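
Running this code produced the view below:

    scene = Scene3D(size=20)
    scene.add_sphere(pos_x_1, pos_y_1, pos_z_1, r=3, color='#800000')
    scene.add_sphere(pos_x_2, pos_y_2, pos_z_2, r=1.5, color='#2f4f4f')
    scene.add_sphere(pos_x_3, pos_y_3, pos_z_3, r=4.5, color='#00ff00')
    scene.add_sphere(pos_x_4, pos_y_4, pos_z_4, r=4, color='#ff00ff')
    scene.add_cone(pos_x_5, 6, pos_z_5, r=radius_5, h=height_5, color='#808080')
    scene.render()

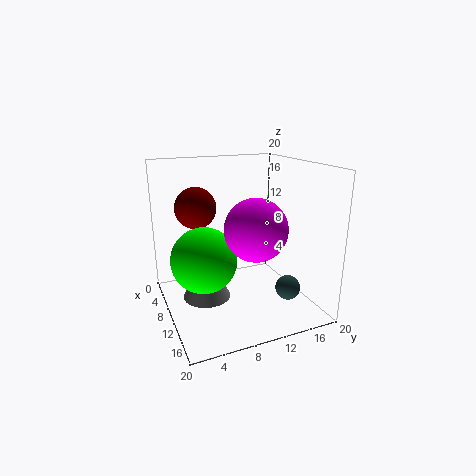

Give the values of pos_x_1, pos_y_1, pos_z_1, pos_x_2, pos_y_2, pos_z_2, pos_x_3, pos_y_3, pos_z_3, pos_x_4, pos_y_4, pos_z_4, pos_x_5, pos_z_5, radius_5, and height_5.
pos_x_1 = 5; pos_y_1 = 5.5; pos_z_1 = 13.5; pos_x_2 = 18.5; pos_y_2 = 13; pos_z_2 = 6; pos_x_3 = 10; pos_y_3 = 5; pos_z_3 = 7.5; pos_x_4 = 14.5; pos_y_4 = 10.5; pos_z_4 = 12.5; pos_x_5 = 7.5; pos_z_5 = 0.5; radius_5 = 3.5; height_5 = 6.5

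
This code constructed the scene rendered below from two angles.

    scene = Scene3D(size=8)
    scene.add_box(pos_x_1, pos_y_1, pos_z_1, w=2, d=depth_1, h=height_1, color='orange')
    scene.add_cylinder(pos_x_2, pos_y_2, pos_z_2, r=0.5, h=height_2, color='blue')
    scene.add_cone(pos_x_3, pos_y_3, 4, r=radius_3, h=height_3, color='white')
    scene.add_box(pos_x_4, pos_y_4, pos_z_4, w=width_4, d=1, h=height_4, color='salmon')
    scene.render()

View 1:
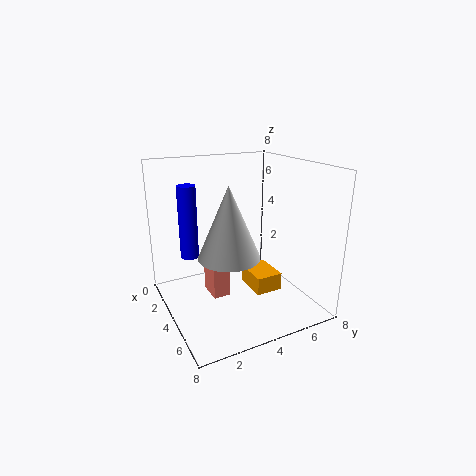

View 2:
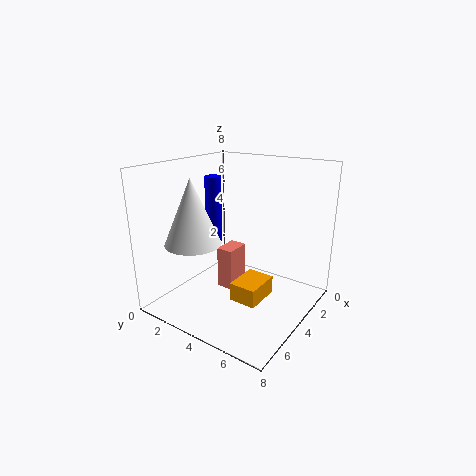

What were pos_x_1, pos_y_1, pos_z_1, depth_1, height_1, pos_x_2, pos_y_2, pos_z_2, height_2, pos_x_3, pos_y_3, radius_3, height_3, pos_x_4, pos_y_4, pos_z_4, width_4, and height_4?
pos_x_1 = 3.5, pos_y_1 = 4.5, pos_z_1 = 1, depth_1 = 1.5, height_1 = 1, pos_x_2 = 3, pos_y_2 = 1.5, pos_z_2 = 3, height_2 = 4, pos_x_3 = 6, pos_y_3 = 2.5, radius_3 = 1.5, height_3 = 3.5, pos_x_4 = 2.5, pos_y_4 = 2.5, pos_z_4 = 0.5, width_4 = 1.5, height_4 = 2.5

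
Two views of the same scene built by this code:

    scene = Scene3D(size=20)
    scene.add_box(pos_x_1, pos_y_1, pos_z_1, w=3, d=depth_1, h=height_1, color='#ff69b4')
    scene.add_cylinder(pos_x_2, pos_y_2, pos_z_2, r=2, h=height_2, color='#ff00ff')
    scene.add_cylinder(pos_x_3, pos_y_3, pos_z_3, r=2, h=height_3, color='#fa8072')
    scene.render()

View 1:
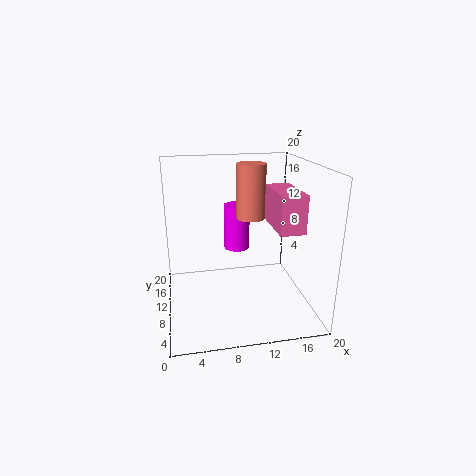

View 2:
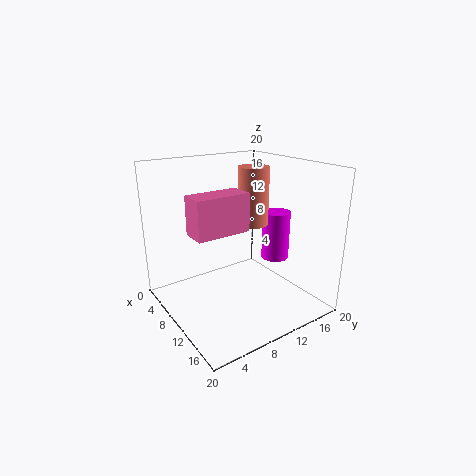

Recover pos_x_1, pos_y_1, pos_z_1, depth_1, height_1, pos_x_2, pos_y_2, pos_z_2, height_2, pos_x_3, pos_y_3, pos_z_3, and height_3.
pos_x_1 = 13
pos_y_1 = 1
pos_z_1 = 13.5
depth_1 = 6.5
height_1 = 4.5
pos_x_2 = 11
pos_y_2 = 16
pos_z_2 = 6
height_2 = 7
pos_x_3 = 12
pos_y_3 = 11
pos_z_3 = 12.5
height_3 = 7.5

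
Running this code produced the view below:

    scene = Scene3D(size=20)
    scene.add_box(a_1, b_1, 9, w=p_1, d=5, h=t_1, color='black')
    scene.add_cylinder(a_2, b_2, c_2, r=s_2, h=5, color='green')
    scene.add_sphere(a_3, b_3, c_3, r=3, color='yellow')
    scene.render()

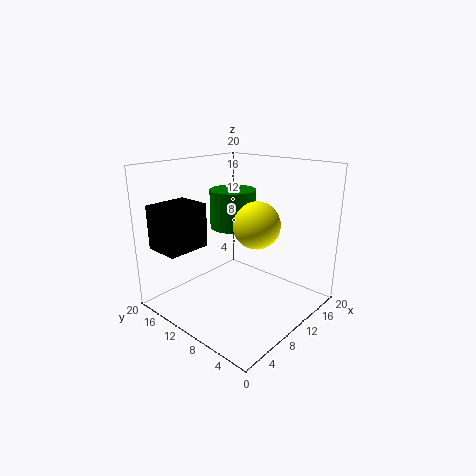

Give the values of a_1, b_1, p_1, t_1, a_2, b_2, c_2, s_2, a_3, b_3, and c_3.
a_1 = 1
b_1 = 13
p_1 = 6
t_1 = 6
a_2 = 9
b_2 = 10
c_2 = 12
s_2 = 3
a_3 = 9
b_3 = 6
c_3 = 13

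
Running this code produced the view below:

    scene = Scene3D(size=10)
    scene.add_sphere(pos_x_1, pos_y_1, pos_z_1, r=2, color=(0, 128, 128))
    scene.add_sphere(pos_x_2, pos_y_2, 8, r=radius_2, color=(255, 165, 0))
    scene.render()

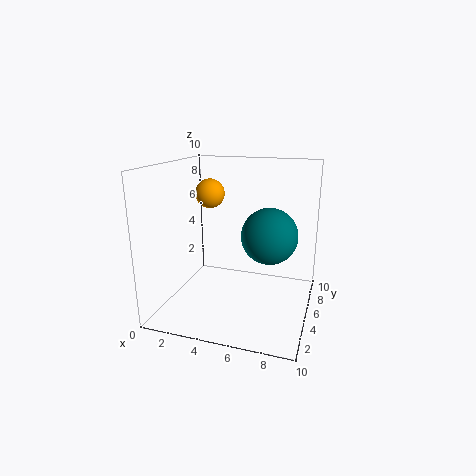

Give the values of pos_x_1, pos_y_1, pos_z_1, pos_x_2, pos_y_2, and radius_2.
pos_x_1 = 7; pos_y_1 = 6; pos_z_1 = 5; pos_x_2 = 3; pos_y_2 = 5; radius_2 = 1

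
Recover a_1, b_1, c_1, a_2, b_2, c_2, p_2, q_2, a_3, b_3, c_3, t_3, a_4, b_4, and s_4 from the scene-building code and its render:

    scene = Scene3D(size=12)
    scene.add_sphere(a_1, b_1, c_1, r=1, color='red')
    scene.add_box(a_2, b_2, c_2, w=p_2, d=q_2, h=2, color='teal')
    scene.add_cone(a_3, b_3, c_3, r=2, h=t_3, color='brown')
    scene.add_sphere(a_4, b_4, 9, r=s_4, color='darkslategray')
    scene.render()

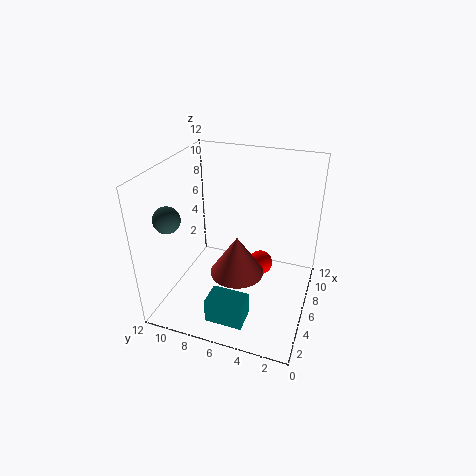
a_1 = 6; b_1 = 4; c_1 = 4; a_2 = 1; b_2 = 4; c_2 = 1; p_2 = 2; q_2 = 3; a_3 = 3; b_3 = 5; c_3 = 5; t_3 = 3; a_4 = 2; b_4 = 10; s_4 = 1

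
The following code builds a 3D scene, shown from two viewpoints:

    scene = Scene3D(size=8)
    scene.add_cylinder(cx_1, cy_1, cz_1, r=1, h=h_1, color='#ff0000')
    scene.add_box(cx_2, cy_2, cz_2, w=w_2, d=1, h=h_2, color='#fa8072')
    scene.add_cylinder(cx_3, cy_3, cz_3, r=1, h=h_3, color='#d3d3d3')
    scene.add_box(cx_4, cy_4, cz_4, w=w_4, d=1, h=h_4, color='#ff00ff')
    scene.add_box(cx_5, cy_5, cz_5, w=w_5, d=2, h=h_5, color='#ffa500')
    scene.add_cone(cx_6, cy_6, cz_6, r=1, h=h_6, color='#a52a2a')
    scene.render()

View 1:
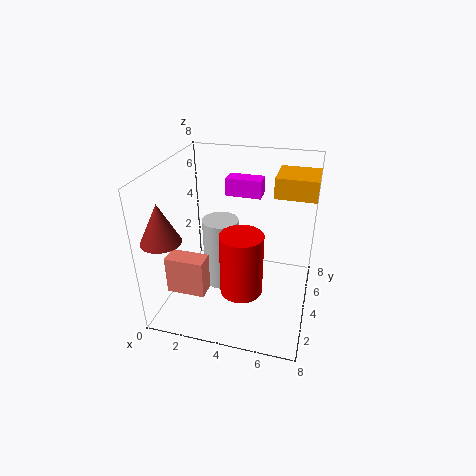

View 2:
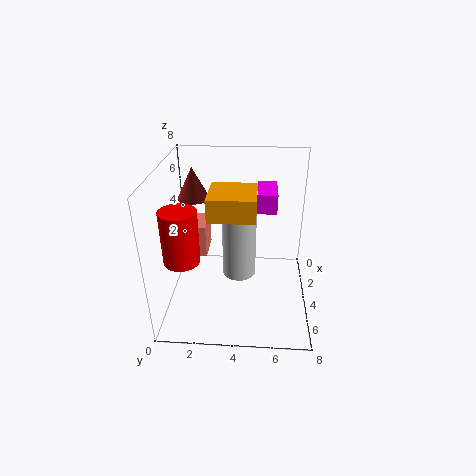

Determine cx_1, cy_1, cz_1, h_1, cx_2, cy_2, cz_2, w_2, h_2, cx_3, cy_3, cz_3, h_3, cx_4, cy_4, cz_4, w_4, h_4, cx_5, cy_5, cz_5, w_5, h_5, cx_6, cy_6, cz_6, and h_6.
cx_1 = 5
cy_1 = 1
cz_1 = 3
h_1 = 3
cx_2 = 1
cy_2 = 1
cz_2 = 2
w_2 = 2
h_2 = 2
cx_3 = 3
cy_3 = 4
cz_3 = 1
h_3 = 4
cx_4 = 3
cy_4 = 5
cz_4 = 6
w_4 = 2
h_4 = 1
cx_5 = 6
cy_5 = 3
cz_5 = 7
w_5 = 2
h_5 = 1
cx_6 = 1
cy_6 = 1
cz_6 = 5
h_6 = 2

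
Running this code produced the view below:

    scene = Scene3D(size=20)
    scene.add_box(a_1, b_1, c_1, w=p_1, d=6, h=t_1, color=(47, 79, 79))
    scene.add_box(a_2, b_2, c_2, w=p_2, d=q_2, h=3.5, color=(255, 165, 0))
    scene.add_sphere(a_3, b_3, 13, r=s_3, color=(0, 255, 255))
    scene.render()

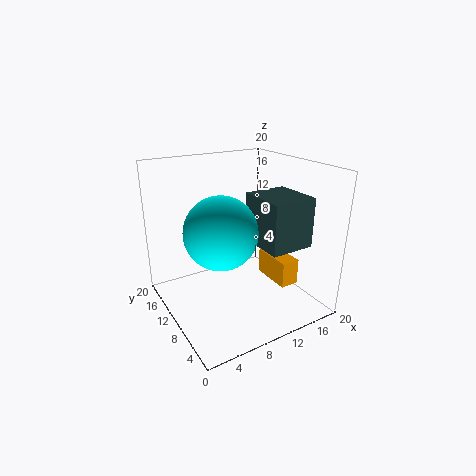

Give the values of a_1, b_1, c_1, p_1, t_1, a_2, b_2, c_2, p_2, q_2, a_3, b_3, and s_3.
a_1 = 9, b_1 = 0.5, c_1 = 11.5, p_1 = 5.5, t_1 = 6, a_2 = 13, b_2 = 3.5, c_2 = 4.5, p_2 = 2.5, q_2 = 5.5, a_3 = 5.5, b_3 = 6.5, s_3 = 4.5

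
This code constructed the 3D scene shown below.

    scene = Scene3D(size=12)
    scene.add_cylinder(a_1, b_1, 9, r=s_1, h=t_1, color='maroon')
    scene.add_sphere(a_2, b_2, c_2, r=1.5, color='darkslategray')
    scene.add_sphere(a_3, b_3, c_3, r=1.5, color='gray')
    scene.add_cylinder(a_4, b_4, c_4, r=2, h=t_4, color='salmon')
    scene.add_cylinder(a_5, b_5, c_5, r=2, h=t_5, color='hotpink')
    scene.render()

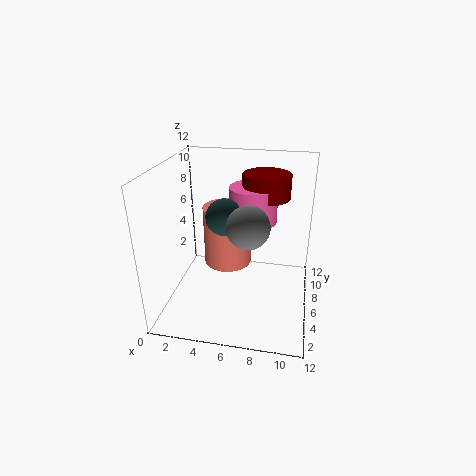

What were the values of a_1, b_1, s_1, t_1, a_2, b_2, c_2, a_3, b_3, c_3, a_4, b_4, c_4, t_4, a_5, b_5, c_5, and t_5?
a_1 = 8; b_1 = 8; s_1 = 2; t_1 = 2; a_2 = 5; b_2 = 5.5; c_2 = 8; a_3 = 7.5; b_3 = 2; c_3 = 9; a_4 = 5; b_4 = 6.5; c_4 = 3.5; t_4 = 5; a_5 = 7; b_5 = 7.5; c_5 = 7; t_5 = 3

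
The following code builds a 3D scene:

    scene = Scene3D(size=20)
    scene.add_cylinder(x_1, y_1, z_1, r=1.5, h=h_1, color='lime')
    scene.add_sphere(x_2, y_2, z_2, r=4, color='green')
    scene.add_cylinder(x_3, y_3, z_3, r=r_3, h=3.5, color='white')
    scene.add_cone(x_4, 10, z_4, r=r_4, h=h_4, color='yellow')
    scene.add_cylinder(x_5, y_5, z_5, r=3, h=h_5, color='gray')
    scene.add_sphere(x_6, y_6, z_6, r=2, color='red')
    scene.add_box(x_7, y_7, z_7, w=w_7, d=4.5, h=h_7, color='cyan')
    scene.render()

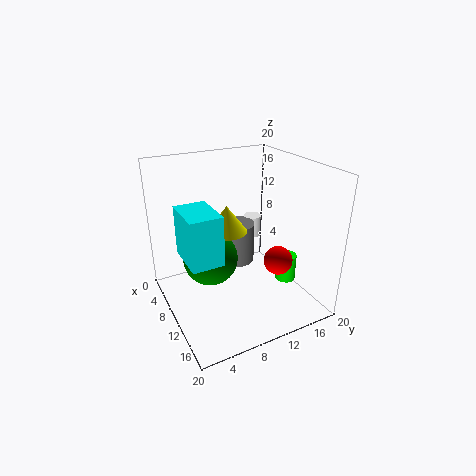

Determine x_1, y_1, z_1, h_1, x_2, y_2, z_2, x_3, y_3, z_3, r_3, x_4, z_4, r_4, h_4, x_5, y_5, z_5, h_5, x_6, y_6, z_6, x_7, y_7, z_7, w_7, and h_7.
x_1 = 11.5; y_1 = 17.5; z_1 = 2; h_1 = 4; x_2 = 7; y_2 = 7; z_2 = 6; x_3 = 2; y_3 = 17; z_3 = 5.5; r_3 = 1.5; x_4 = 6.5; z_4 = 9.5; r_4 = 3; h_4 = 4; x_5 = 3.5; y_5 = 13; z_5 = 2.5; h_5 = 6.5; x_6 = 13.5; y_6 = 14.5; z_6 = 7; x_7 = 5.5; y_7 = 2.5; z_7 = 7.5; w_7 = 6.5; h_7 = 7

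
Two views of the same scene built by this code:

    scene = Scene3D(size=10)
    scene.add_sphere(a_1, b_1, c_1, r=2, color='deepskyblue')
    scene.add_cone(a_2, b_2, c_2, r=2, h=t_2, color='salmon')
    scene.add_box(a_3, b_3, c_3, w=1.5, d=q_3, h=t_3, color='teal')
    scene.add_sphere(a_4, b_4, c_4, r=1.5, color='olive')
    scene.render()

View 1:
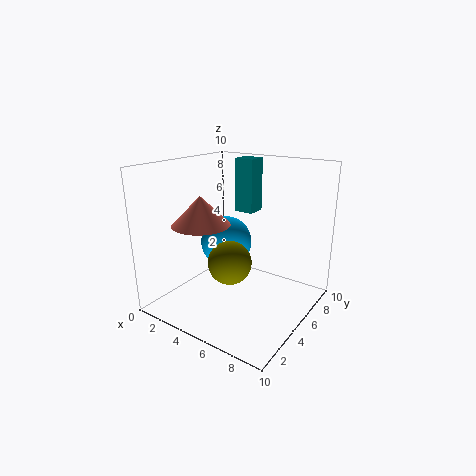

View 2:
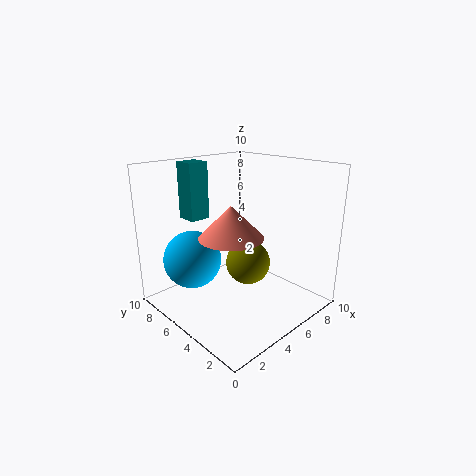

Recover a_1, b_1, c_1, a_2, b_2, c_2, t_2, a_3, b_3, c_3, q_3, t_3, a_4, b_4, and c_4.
a_1 = 2.5, b_1 = 7, c_1 = 3.5, a_2 = 3, b_2 = 3.5, c_2 = 6, t_2 = 2, a_3 = 3, b_3 = 7.5, c_3 = 6, q_3 = 1.5, t_3 = 4, a_4 = 5, b_4 = 4, c_4 = 3.5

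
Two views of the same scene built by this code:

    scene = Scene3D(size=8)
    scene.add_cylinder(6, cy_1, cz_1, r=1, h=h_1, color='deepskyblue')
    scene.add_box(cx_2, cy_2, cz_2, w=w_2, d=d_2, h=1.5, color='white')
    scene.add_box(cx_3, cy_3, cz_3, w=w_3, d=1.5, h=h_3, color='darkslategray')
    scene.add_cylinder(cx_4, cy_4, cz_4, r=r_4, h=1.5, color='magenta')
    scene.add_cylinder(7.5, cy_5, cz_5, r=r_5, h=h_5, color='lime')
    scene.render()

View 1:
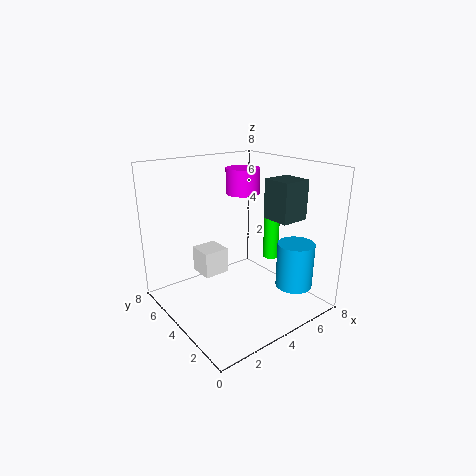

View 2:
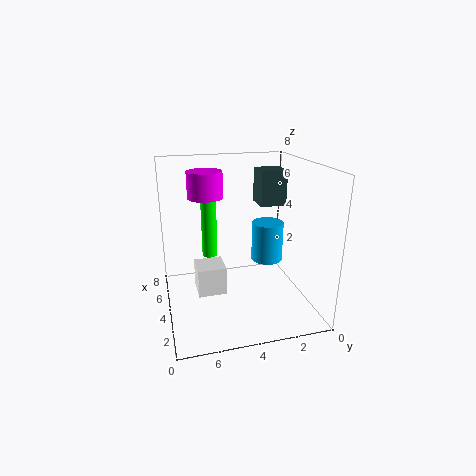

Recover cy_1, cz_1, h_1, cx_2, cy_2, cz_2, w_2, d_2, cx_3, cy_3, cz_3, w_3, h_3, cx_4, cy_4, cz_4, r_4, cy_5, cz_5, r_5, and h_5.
cy_1 = 1.5, cz_1 = 1.5, h_1 = 2.5, cx_2 = 2.5, cy_2 = 5, cz_2 = 1.5, w_2 = 1.5, d_2 = 1.5, cx_3 = 4.5, cy_3 = 1, cz_3 = 5.5, w_3 = 1.5, h_3 = 2, cx_4 = 5.5, cy_4 = 5.5, cz_4 = 6, r_4 = 1, cy_5 = 5, cz_5 = 1.5, r_5 = 0.5, h_5 = 4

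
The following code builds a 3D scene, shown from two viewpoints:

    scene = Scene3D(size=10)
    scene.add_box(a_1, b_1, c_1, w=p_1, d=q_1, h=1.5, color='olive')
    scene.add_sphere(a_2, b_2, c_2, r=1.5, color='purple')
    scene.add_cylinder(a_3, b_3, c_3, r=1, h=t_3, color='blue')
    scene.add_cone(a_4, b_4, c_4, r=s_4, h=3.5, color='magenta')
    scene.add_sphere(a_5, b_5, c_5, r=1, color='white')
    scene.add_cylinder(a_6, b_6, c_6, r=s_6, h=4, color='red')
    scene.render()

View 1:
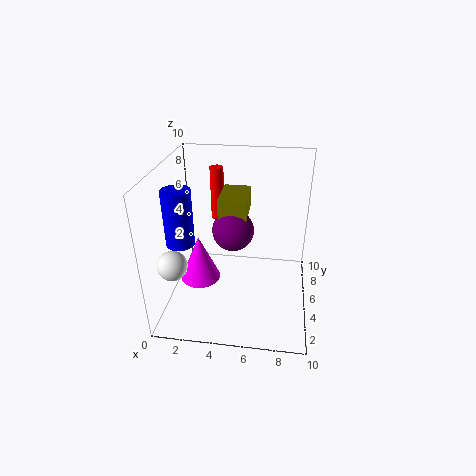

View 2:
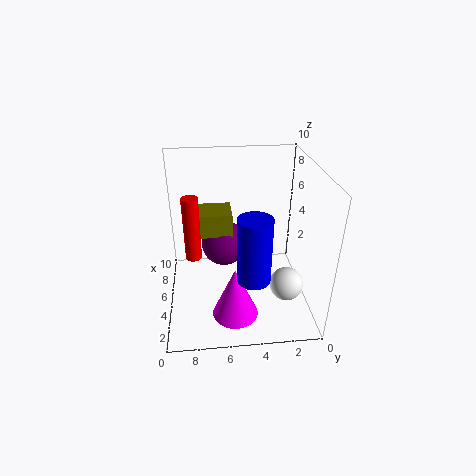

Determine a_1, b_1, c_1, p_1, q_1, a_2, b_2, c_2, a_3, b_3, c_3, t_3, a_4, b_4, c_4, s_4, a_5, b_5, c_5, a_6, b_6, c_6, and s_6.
a_1 = 3.5; b_1 = 5.5; c_1 = 6; p_1 = 2; q_1 = 3; a_2 = 4.5; b_2 = 6; c_2 = 5; a_3 = 1; b_3 = 4.5; c_3 = 4.5; t_3 = 4; a_4 = 2; b_4 = 5.5; c_4 = 1; s_4 = 1.5; a_5 = 1; b_5 = 2.5; c_5 = 4; a_6 = 3; b_6 = 8; c_6 = 5; s_6 = 0.5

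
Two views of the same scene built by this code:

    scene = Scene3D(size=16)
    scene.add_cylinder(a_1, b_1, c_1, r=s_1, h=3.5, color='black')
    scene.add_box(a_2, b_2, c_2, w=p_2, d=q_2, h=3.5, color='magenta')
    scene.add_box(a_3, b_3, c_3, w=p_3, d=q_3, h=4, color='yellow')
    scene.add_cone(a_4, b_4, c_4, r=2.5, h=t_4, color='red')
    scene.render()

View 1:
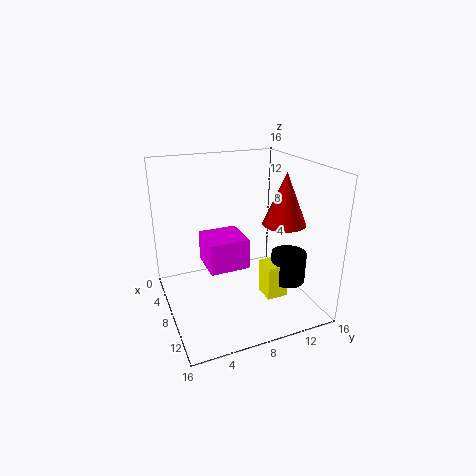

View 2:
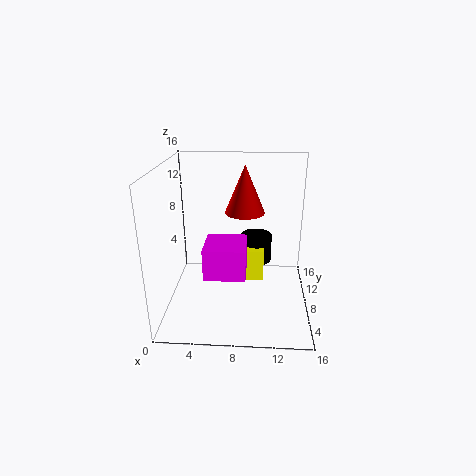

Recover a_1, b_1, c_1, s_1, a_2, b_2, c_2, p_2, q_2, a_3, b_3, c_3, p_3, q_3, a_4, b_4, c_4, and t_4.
a_1 = 10
b_1 = 13.5
c_1 = 2.5
s_1 = 2
a_2 = 4.5
b_2 = 4.5
c_2 = 4.5
p_2 = 4.5
q_2 = 4.5
a_3 = 8.5
b_3 = 10.5
c_3 = 1
p_3 = 2.5
q_3 = 2.5
a_4 = 8.5
b_4 = 13.5
c_4 = 9
t_4 = 6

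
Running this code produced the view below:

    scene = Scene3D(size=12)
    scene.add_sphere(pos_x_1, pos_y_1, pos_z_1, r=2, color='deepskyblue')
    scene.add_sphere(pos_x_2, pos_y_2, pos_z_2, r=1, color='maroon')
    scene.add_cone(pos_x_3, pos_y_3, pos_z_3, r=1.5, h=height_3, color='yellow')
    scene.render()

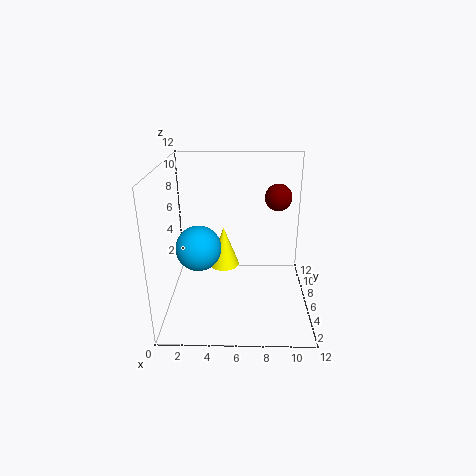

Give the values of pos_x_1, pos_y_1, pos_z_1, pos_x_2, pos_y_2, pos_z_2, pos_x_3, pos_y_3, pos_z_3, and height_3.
pos_x_1 = 2.5; pos_y_1 = 7; pos_z_1 = 4.5; pos_x_2 = 9; pos_y_2 = 4.5; pos_z_2 = 10; pos_x_3 = 4.5; pos_y_3 = 10.5; pos_z_3 = 1; height_3 = 4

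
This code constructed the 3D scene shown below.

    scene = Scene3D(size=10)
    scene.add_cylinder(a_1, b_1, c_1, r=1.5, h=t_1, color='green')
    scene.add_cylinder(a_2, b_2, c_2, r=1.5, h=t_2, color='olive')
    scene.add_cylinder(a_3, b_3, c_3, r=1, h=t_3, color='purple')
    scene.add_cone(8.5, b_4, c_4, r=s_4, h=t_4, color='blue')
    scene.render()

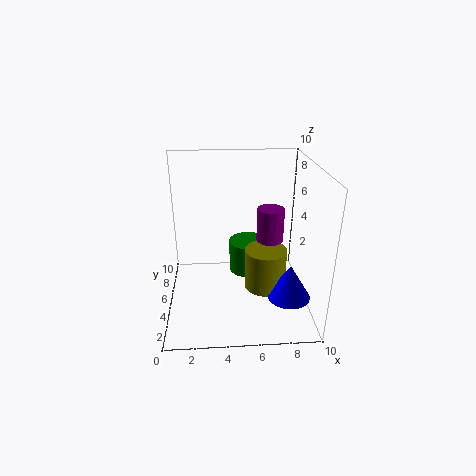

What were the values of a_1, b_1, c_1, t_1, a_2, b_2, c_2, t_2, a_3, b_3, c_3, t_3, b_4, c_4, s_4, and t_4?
a_1 = 6; b_1 = 7.5; c_1 = 1; t_1 = 2.5; a_2 = 7; b_2 = 5; c_2 = 1; t_2 = 3; a_3 = 7.5; b_3 = 6.5; c_3 = 4; t_3 = 2.5; b_4 = 3.5; c_4 = 1; s_4 = 1.5; t_4 = 2.5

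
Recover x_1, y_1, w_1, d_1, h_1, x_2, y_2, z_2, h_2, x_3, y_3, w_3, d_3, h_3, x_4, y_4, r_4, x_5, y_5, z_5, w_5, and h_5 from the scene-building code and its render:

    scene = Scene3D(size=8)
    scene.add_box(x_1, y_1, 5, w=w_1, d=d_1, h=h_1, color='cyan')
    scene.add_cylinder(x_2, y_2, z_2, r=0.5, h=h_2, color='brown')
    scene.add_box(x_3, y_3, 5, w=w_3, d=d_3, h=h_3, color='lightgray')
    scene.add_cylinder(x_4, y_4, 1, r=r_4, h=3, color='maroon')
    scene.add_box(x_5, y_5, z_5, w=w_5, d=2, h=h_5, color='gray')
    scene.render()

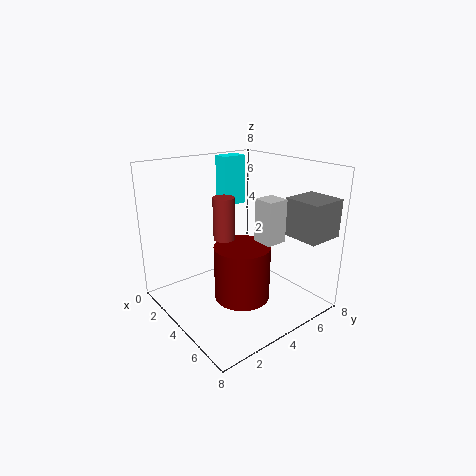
x_1 = 0.5
y_1 = 5
w_1 = 1
d_1 = 1.5
h_1 = 3
x_2 = 5.5
y_2 = 2
z_2 = 5
h_2 = 2
x_3 = 6.5
y_3 = 3
w_3 = 1
d_3 = 1
h_3 = 2
x_4 = 5
y_4 = 3.5
r_4 = 1.5
x_5 = 6
y_5 = 5.5
z_5 = 4.5
w_5 = 2
h_5 = 2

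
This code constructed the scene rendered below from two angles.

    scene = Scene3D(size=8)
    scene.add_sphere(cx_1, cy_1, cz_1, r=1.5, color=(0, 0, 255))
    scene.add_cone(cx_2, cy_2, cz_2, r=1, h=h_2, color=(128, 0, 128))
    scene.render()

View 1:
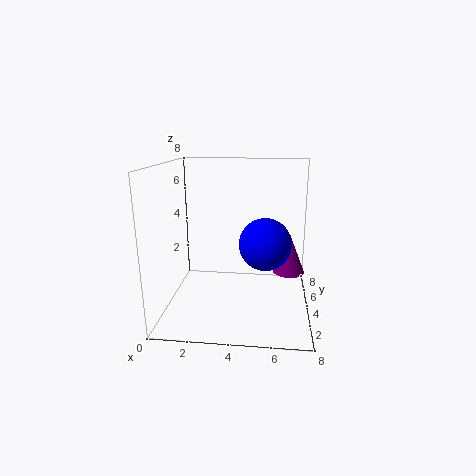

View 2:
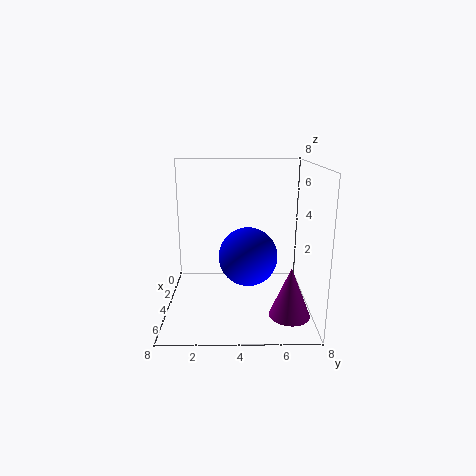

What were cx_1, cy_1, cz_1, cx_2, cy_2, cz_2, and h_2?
cx_1 = 5.5, cy_1 = 4.5, cz_1 = 3.5, cx_2 = 7, cy_2 = 6.5, cz_2 = 1, h_2 = 2.5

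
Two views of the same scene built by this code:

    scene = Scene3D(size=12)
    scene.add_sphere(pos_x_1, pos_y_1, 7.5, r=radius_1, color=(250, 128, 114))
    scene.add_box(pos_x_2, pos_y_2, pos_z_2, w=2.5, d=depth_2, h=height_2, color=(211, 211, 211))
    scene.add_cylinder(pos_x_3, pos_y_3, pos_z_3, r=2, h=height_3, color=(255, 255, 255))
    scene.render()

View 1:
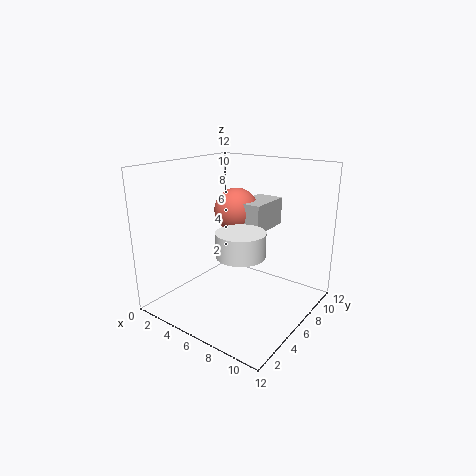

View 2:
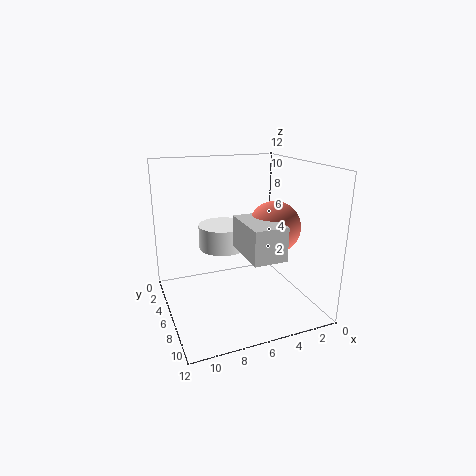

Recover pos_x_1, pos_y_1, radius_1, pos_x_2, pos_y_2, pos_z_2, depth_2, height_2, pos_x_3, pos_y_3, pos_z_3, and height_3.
pos_x_1 = 4
pos_y_1 = 8.5
radius_1 = 2
pos_x_2 = 4.5
pos_y_2 = 7.5
pos_z_2 = 6
depth_2 = 4
height_2 = 2.5
pos_x_3 = 7
pos_y_3 = 5
pos_z_3 = 5
height_3 = 2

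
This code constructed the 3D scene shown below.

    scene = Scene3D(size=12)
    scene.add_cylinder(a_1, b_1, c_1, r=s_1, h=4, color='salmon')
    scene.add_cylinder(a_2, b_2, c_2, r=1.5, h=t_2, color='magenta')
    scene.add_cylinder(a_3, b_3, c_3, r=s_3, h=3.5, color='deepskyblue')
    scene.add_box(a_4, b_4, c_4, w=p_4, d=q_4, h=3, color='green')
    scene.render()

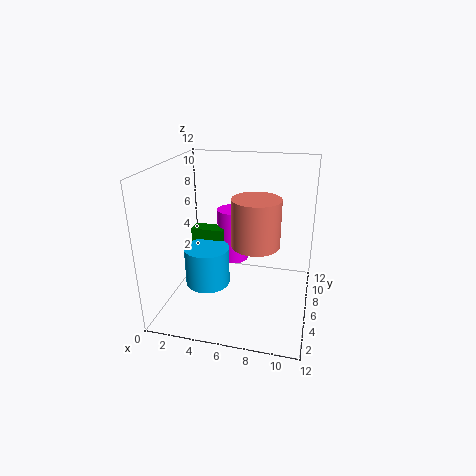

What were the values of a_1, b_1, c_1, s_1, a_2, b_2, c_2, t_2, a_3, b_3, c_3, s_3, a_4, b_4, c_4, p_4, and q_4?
a_1 = 7.5, b_1 = 6, c_1 = 5.5, s_1 = 2, a_2 = 4.5, b_2 = 10, c_2 = 2, t_2 = 5, a_3 = 3, b_3 = 6.5, c_3 = 1, s_3 = 2, a_4 = 1, b_4 = 8, c_4 = 2.5, p_4 = 3, q_4 = 1.5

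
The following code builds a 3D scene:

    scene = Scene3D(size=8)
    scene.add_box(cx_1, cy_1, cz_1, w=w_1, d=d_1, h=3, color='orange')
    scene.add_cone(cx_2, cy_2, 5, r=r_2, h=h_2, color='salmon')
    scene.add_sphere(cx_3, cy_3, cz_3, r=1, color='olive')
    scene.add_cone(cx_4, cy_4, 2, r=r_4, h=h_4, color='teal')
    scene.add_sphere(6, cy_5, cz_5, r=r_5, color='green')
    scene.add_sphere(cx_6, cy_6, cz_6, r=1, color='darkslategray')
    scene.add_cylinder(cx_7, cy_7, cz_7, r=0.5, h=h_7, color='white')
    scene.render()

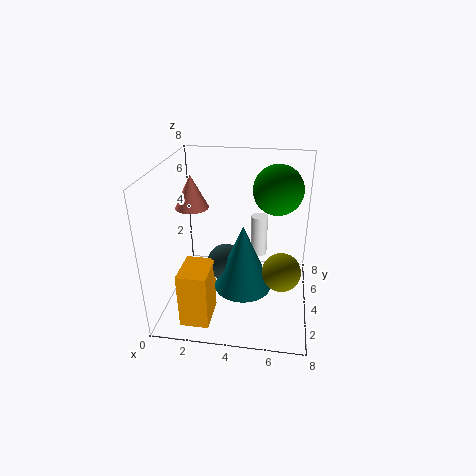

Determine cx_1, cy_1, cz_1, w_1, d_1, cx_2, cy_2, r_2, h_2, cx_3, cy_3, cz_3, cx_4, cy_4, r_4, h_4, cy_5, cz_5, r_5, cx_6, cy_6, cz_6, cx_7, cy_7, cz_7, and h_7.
cx_1 = 1.5; cy_1 = 0.5; cz_1 = 0.5; w_1 = 1.5; d_1 = 2; cx_2 = 1; cy_2 = 5.5; r_2 = 1; h_2 = 2; cx_3 = 6.5; cy_3 = 2.5; cz_3 = 3; cx_4 = 4.5; cy_4 = 2.5; r_4 = 1.5; h_4 = 3.5; cy_5 = 6.5; cz_5 = 6; r_5 = 1.5; cx_6 = 3.5; cy_6 = 3; cz_6 = 3; cx_7 = 5; cy_7 = 6; cz_7 = 2; h_7 = 2.5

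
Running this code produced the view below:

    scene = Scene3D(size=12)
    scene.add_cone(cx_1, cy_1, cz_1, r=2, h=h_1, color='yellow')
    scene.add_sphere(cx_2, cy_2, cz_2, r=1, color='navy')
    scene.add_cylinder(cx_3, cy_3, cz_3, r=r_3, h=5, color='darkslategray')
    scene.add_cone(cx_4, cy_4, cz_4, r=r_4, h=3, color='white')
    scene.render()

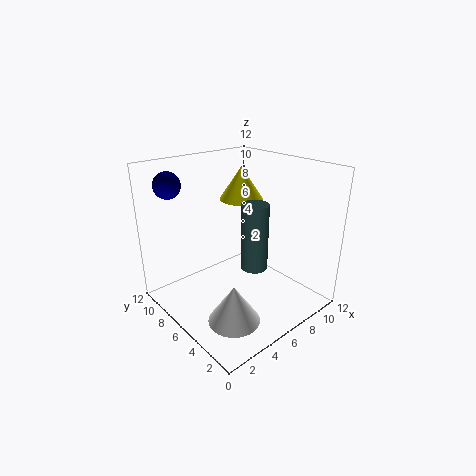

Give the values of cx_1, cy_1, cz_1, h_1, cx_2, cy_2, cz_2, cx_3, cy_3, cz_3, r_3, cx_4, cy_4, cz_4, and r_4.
cx_1 = 9; cy_1 = 9; cz_1 = 8; h_1 = 3; cx_2 = 1; cy_2 = 8; cz_2 = 11; cx_3 = 5; cy_3 = 3; cz_3 = 5; r_3 = 1; cx_4 = 3; cy_4 = 3; cz_4 = 1; r_4 = 2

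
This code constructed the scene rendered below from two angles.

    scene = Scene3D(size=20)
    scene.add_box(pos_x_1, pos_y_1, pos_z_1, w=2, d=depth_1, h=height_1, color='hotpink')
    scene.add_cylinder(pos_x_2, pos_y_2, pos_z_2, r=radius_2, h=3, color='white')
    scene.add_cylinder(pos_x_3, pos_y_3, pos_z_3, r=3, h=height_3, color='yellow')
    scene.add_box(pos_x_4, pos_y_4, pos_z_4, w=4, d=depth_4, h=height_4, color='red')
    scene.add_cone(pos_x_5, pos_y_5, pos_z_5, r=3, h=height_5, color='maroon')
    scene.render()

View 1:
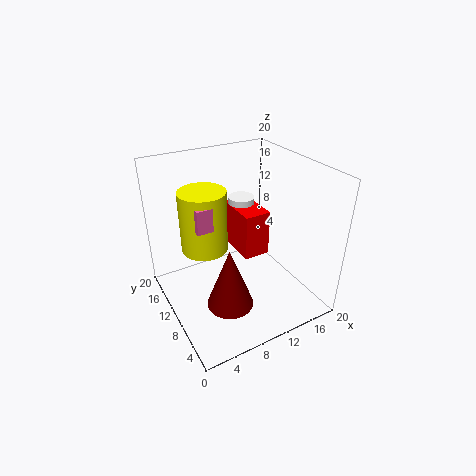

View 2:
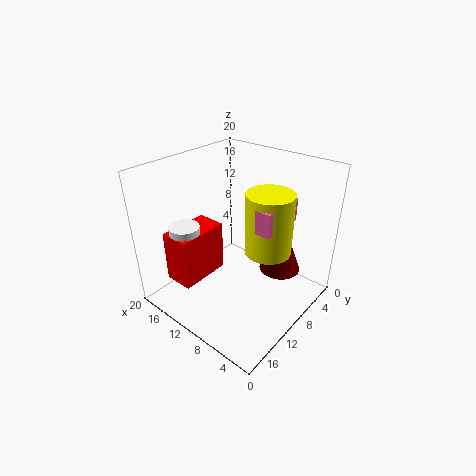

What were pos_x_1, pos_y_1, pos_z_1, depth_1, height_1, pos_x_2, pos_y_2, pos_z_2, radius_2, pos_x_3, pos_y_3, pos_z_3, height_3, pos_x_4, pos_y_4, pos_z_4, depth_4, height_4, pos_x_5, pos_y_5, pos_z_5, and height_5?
pos_x_1 = 3, pos_y_1 = 7, pos_z_1 = 14, depth_1 = 6, height_1 = 3, pos_x_2 = 14, pos_y_2 = 16, pos_z_2 = 10, radius_2 = 2, pos_x_3 = 5, pos_y_3 = 10, pos_z_3 = 10, height_3 = 8, pos_x_4 = 12, pos_y_4 = 11, pos_z_4 = 5, depth_4 = 7, height_4 = 7, pos_x_5 = 6, pos_y_5 = 5, pos_z_5 = 4, height_5 = 8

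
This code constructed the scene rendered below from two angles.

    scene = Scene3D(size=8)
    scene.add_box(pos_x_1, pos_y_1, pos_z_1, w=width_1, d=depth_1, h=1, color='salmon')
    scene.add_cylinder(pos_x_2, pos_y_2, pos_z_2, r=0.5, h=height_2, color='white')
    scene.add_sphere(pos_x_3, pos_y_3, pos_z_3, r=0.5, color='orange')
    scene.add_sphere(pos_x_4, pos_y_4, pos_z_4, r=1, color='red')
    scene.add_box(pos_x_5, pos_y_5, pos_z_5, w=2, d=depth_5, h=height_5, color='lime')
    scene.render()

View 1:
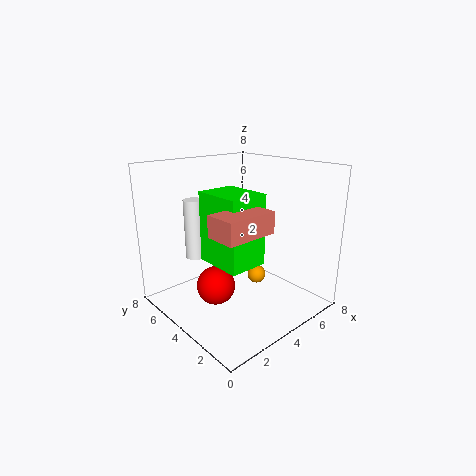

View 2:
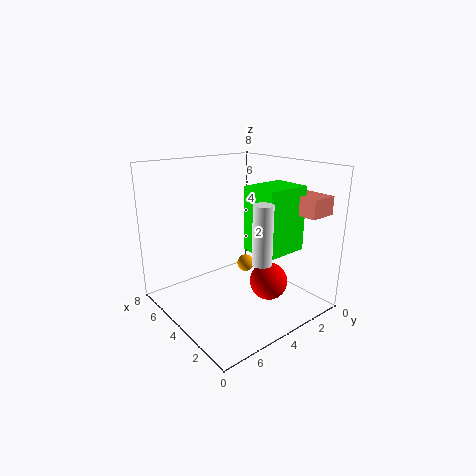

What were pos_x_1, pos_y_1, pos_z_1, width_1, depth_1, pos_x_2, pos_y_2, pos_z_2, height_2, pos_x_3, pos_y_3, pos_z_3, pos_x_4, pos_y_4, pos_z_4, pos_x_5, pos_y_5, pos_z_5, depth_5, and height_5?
pos_x_1 = 0.5
pos_y_1 = 0.5
pos_z_1 = 5.5
width_1 = 2.5
depth_1 = 1.5
pos_x_2 = 1.5
pos_y_2 = 4.5
pos_z_2 = 3.5
height_2 = 3
pos_x_3 = 4.5
pos_y_3 = 3
pos_z_3 = 2
pos_x_4 = 2
pos_y_4 = 3.5
pos_z_4 = 2
pos_x_5 = 1.5
pos_y_5 = 1.5
pos_z_5 = 3.5
depth_5 = 2.5
height_5 = 3.5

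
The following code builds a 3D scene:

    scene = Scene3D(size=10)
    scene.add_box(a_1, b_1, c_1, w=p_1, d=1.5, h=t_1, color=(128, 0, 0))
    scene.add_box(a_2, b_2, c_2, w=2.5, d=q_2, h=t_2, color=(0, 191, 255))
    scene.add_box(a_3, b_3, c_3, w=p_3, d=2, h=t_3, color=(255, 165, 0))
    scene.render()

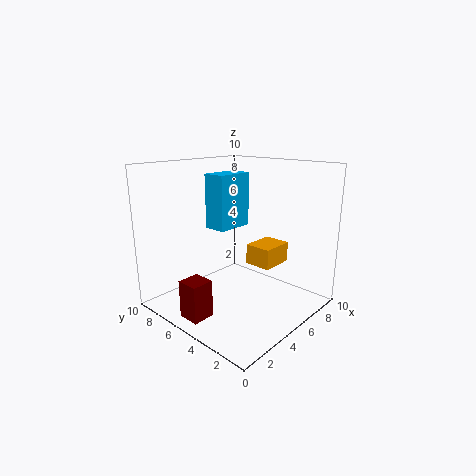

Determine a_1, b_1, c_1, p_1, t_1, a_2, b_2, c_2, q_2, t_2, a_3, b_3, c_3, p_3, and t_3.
a_1 = 0.5
b_1 = 4.5
c_1 = 0.5
p_1 = 1.5
t_1 = 2.5
a_2 = 3
b_2 = 4.5
c_2 = 6
q_2 = 1.5
t_2 = 3.5
a_3 = 6.5
b_3 = 3.5
c_3 = 2.5
p_3 = 2.5
t_3 = 1.5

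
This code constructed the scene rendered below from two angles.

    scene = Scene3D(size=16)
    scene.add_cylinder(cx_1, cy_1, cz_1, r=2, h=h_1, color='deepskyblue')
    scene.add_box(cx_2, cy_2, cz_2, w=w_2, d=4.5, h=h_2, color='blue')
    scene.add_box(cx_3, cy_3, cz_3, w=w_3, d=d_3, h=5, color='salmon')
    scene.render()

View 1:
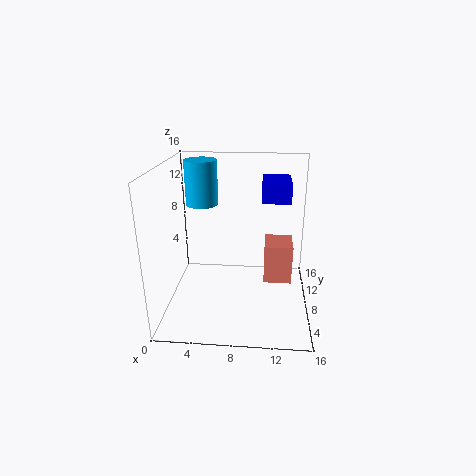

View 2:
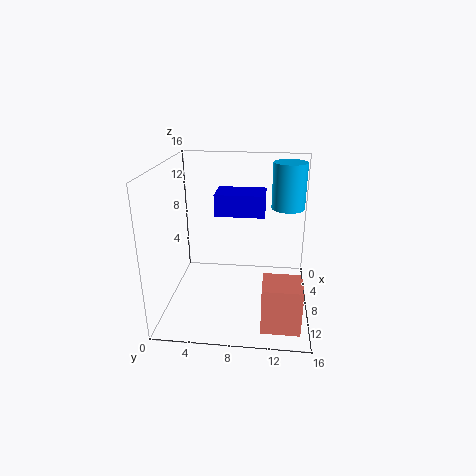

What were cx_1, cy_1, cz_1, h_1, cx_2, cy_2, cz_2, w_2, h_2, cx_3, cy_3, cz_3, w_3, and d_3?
cx_1 = 3
cy_1 = 13.5
cz_1 = 10
h_1 = 5.5
cx_2 = 10.5
cy_2 = 6.5
cz_2 = 12.5
w_2 = 3
h_2 = 2
cx_3 = 11
cy_3 = 11
cz_3 = 0.5
w_3 = 3.5
d_3 = 4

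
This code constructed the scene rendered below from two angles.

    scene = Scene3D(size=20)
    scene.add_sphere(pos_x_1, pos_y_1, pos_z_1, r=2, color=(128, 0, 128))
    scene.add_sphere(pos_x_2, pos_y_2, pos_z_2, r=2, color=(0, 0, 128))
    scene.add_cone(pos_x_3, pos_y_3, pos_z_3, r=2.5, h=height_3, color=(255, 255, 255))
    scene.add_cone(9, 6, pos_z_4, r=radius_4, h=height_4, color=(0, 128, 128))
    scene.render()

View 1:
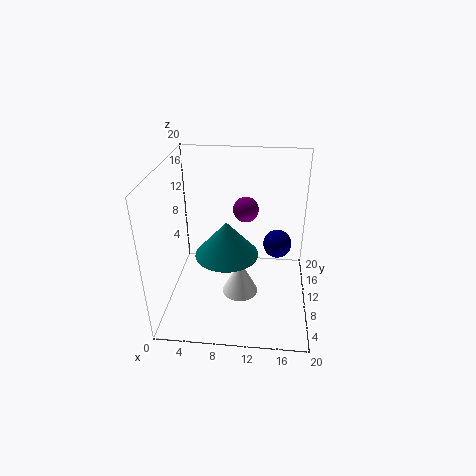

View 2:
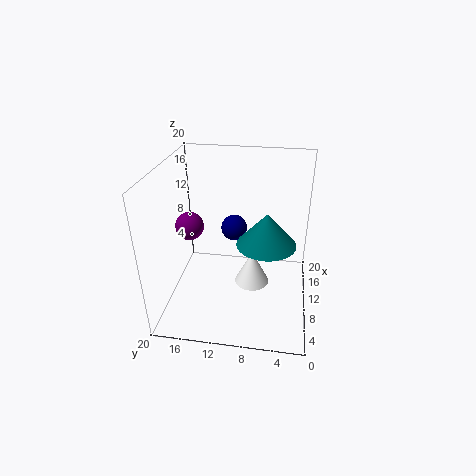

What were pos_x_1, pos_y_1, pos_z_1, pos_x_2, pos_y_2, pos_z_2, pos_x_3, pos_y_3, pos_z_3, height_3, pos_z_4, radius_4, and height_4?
pos_x_1 = 10.5, pos_y_1 = 17, pos_z_1 = 11, pos_x_2 = 15.5, pos_y_2 = 11.5, pos_z_2 = 8.5, pos_x_3 = 10.5, pos_y_3 = 8, pos_z_3 = 2.5, height_3 = 5, pos_z_4 = 10, radius_4 = 4, height_4 = 4.5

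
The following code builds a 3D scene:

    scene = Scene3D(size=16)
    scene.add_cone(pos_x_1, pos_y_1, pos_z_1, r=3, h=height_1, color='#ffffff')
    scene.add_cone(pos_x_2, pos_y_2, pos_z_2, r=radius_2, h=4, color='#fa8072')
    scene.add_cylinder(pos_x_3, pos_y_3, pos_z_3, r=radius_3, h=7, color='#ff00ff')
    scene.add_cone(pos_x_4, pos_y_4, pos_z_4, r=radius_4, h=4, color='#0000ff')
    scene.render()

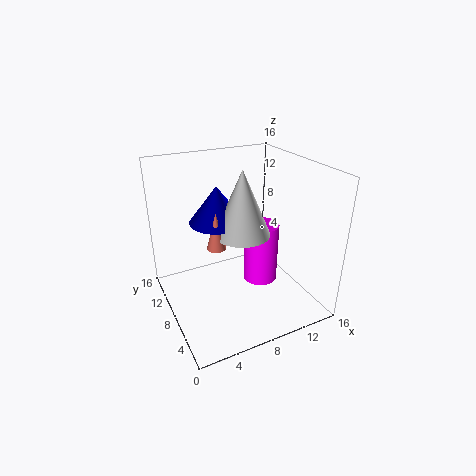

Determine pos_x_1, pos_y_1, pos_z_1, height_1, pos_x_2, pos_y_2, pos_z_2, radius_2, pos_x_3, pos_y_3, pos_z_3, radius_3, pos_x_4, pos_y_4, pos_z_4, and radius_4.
pos_x_1 = 8, pos_y_1 = 7, pos_z_1 = 9, height_1 = 7, pos_x_2 = 5, pos_y_2 = 7, pos_z_2 = 8, radius_2 = 1, pos_x_3 = 11, pos_y_3 = 8, pos_z_3 = 2, radius_3 = 2, pos_x_4 = 6, pos_y_4 = 9, pos_z_4 = 10, radius_4 = 3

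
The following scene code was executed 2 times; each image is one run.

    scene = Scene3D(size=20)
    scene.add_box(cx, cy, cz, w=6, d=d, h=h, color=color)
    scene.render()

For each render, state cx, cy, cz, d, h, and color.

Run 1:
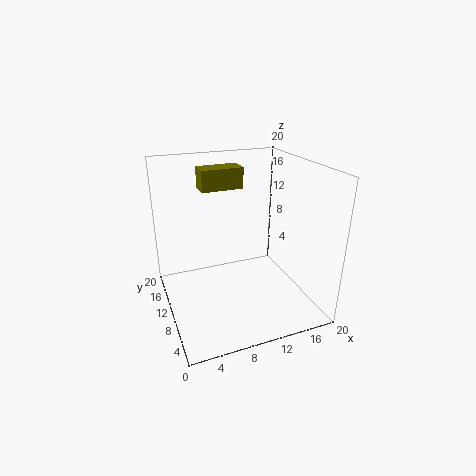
cx = 6; cy = 13; cz = 16; d = 3; h = 3; color = 'olive'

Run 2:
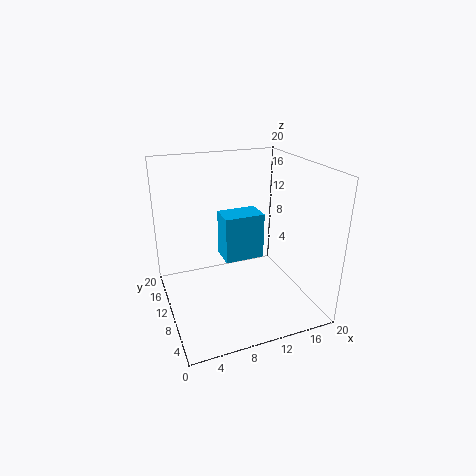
cx = 9; cy = 12; cz = 5; d = 4; h = 7; color = 'deepskyblue'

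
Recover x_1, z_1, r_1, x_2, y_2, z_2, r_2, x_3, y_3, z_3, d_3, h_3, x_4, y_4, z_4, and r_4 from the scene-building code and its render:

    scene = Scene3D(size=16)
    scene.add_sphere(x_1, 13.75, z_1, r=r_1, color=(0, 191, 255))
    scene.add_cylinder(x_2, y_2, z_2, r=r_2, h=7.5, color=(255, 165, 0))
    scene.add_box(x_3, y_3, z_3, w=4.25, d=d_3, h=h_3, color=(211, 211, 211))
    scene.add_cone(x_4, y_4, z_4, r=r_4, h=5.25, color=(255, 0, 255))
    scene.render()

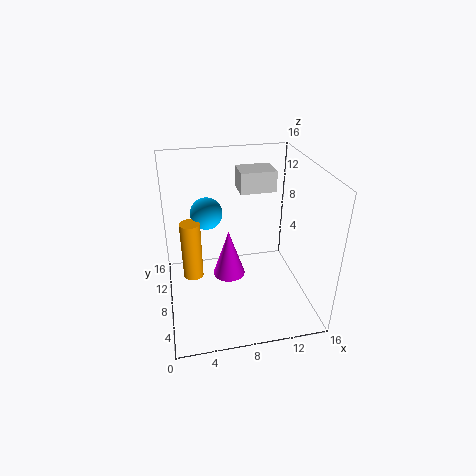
x_1 = 5.25; z_1 = 8.5; r_1 = 2; x_2 = 3; y_2 = 12; z_2 = 0.75; r_2 = 1.25; x_3 = 9; y_3 = 11; z_3 = 11.75; d_3 = 3.25; h_3 = 2.5; x_4 = 6.75; y_4 = 7; z_4 = 4.25; r_4 = 1.75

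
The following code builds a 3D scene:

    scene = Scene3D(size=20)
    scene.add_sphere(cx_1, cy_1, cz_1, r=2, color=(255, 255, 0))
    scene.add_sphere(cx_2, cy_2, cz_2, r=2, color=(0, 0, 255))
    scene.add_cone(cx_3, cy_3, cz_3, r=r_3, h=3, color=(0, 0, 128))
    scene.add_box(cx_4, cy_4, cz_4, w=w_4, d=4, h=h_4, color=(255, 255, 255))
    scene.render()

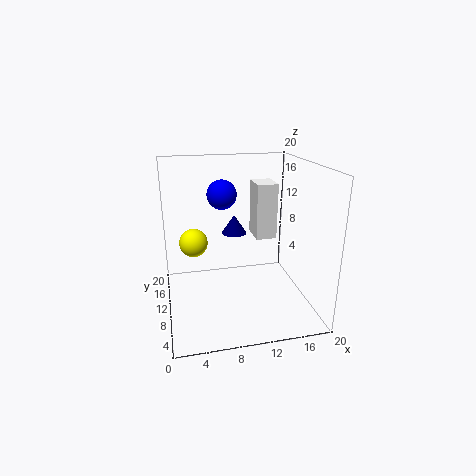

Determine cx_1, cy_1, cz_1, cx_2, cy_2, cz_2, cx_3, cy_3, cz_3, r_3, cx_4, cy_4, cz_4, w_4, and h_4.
cx_1 = 4
cy_1 = 12
cz_1 = 9
cx_2 = 8
cy_2 = 11
cz_2 = 16
cx_3 = 11
cy_3 = 17
cz_3 = 8
r_3 = 2
cx_4 = 13
cy_4 = 11
cz_4 = 9
w_4 = 3
h_4 = 8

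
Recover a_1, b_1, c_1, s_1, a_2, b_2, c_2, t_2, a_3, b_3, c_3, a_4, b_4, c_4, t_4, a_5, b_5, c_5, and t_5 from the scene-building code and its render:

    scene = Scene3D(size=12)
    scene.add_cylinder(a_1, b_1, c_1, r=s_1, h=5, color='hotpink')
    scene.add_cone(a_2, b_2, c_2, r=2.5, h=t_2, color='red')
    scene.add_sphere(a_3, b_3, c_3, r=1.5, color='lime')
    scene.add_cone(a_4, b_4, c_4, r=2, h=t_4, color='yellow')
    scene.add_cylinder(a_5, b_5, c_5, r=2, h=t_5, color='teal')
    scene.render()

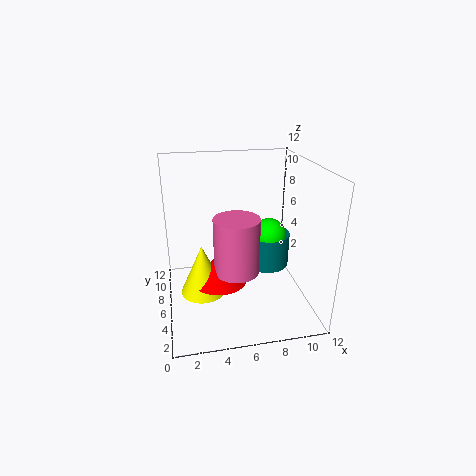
a_1 = 6, b_1 = 6.5, c_1 = 2.5, s_1 = 2, a_2 = 4.5, b_2 = 7, c_2 = 1.5, t_2 = 2.5, a_3 = 9, b_3 = 7, c_3 = 5.5, a_4 = 3, b_4 = 7, c_4 = 0.5, t_4 = 4.5, a_5 = 9, b_5 = 7.5, c_5 = 2.5, t_5 = 3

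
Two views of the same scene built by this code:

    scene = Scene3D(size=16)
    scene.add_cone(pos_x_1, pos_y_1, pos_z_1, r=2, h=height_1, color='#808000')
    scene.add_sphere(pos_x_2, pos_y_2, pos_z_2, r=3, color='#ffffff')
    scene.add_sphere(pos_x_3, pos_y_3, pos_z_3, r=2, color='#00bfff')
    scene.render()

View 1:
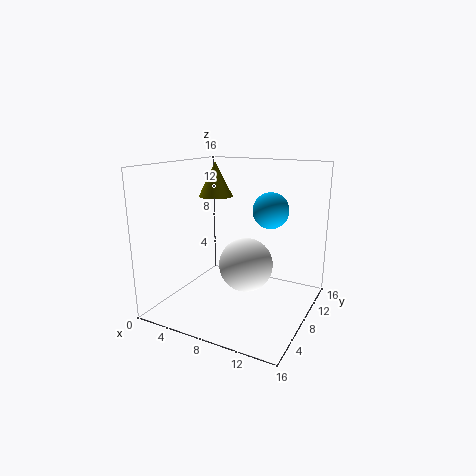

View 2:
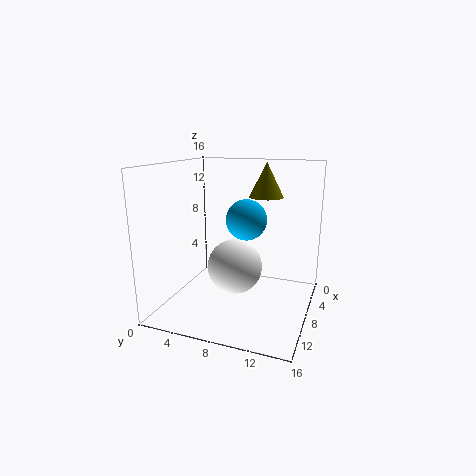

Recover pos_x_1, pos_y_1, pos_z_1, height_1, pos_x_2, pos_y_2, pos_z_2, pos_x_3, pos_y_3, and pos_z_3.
pos_x_1 = 4; pos_y_1 = 10; pos_z_1 = 12; height_1 = 4; pos_x_2 = 9; pos_y_2 = 8; pos_z_2 = 5; pos_x_3 = 11; pos_y_3 = 10; pos_z_3 = 11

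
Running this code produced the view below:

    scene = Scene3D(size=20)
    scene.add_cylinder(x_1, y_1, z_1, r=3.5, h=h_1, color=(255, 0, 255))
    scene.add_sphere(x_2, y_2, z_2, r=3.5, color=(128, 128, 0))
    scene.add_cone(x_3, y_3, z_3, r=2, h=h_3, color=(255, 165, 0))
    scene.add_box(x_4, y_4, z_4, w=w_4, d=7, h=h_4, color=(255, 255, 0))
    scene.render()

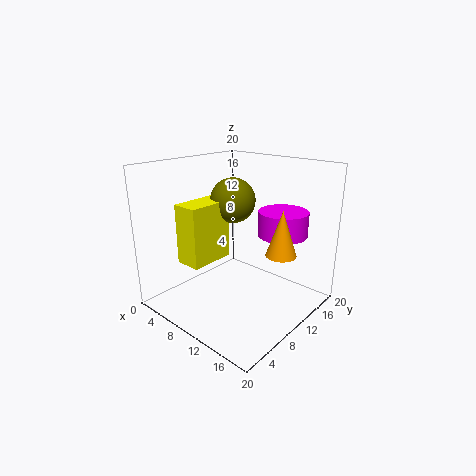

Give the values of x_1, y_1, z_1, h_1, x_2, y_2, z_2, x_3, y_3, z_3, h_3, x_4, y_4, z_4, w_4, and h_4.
x_1 = 14; y_1 = 15; z_1 = 10; h_1 = 3.5; x_2 = 5; y_2 = 14.5; z_2 = 13.5; x_3 = 16.5; y_3 = 11; z_3 = 9; h_3 = 6; x_4 = 1.5; y_4 = 6; z_4 = 5; w_4 = 4; h_4 = 9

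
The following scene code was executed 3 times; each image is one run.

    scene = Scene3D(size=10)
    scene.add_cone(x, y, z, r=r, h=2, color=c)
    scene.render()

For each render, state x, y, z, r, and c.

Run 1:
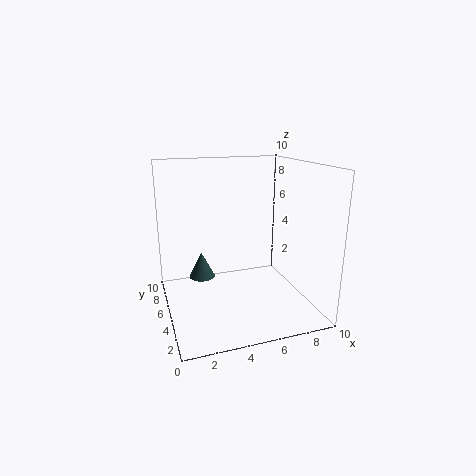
x = 3; y = 8; z = 1; r = 1; c = 'darkslategray'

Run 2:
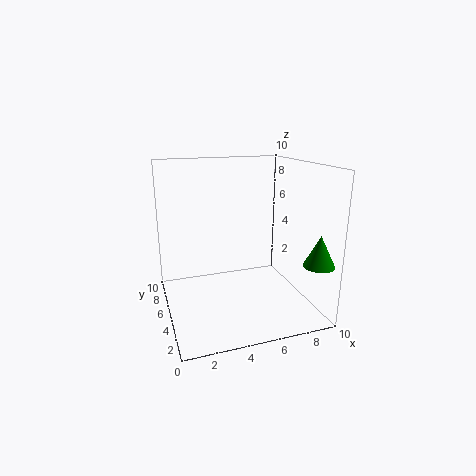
x = 9; y = 1; z = 4; r = 1; c = 'green'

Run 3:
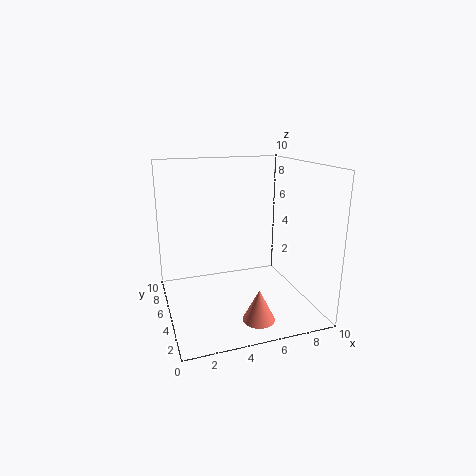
x = 5; y = 1; z = 1; r = 1; c = 'salmon'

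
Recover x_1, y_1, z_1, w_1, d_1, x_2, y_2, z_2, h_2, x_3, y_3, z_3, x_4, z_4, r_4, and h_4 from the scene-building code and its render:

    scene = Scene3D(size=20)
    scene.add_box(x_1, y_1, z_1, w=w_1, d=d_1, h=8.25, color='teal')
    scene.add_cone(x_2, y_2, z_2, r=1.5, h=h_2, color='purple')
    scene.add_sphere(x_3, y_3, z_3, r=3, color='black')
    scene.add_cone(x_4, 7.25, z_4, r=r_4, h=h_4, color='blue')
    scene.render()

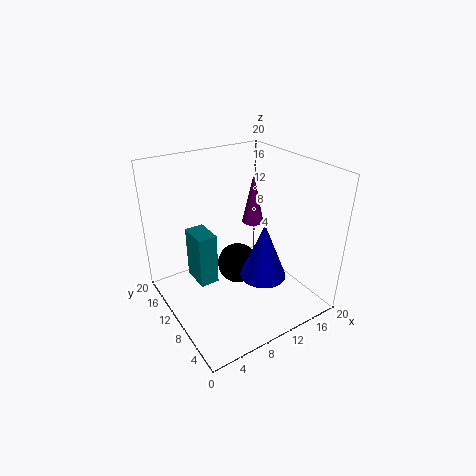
x_1 = 6
y_1 = 14.25
z_1 = 0.25
w_1 = 3
d_1 = 4.75
x_2 = 13
y_2 = 10.75
z_2 = 11.5
h_2 = 7
x_3 = 11.25
y_3 = 12
z_3 = 4.25
x_4 = 12.5
z_4 = 4.5
r_4 = 3.25
h_4 = 8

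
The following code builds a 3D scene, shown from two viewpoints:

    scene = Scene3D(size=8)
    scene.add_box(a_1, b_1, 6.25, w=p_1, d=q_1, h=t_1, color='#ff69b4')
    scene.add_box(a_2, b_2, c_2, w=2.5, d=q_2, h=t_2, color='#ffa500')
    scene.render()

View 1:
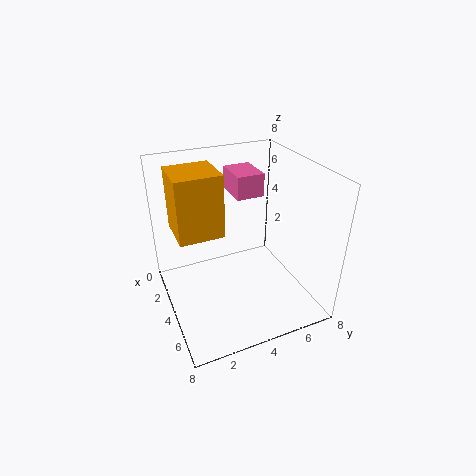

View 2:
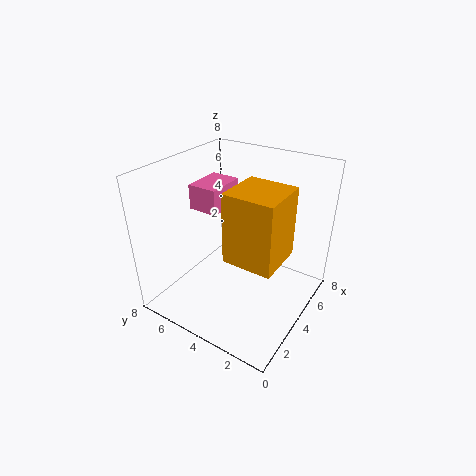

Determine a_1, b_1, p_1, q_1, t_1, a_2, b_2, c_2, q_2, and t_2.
a_1 = 2; b_1 = 4; p_1 = 2; q_1 = 1.5; t_1 = 1.25; a_2 = 1.5; b_2 = 0.75; c_2 = 4.25; q_2 = 2.5; t_2 = 3.5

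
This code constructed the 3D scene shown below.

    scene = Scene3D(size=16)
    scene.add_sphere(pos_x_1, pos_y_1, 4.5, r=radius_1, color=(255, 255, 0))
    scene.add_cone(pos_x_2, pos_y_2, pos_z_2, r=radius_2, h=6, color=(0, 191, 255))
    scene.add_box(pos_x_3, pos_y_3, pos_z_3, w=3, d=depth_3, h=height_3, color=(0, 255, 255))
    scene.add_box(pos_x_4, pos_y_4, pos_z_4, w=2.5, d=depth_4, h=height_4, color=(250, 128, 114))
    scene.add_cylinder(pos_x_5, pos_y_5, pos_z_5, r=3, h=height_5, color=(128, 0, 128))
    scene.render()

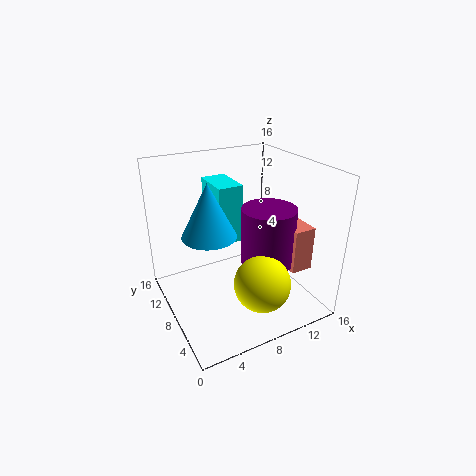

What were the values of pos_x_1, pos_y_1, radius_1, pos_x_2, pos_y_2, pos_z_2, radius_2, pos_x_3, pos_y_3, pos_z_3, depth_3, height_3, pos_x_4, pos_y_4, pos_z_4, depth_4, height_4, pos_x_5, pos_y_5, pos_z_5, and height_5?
pos_x_1 = 8.5, pos_y_1 = 3.5, radius_1 = 3, pos_x_2 = 5, pos_y_2 = 9, pos_z_2 = 8.5, radius_2 = 3, pos_x_3 = 7, pos_y_3 = 10.5, pos_z_3 = 6, depth_3 = 5, height_3 = 7, pos_x_4 = 12.5, pos_y_4 = 3.5, pos_z_4 = 4.5, depth_4 = 5, height_4 = 5, pos_x_5 = 11, pos_y_5 = 6.5, pos_z_5 = 5, height_5 = 6.5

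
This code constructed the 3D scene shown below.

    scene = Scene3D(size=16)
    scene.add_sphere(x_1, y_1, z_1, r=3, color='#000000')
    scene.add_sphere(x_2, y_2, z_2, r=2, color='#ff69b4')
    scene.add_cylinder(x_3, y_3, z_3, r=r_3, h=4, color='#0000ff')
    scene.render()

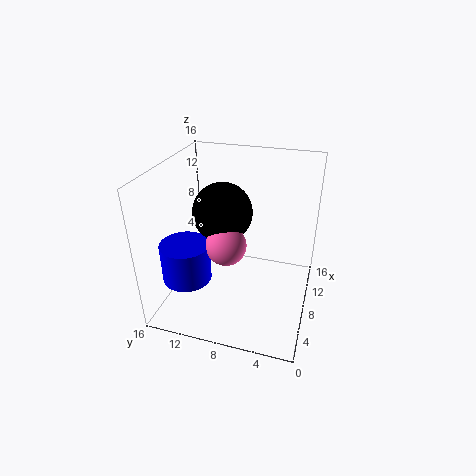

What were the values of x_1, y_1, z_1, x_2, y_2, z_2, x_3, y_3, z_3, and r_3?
x_1 = 6; y_1 = 9; z_1 = 12; x_2 = 4; y_2 = 8; z_2 = 9.5; x_3 = 3; y_3 = 12; z_3 = 5.5; r_3 = 2.5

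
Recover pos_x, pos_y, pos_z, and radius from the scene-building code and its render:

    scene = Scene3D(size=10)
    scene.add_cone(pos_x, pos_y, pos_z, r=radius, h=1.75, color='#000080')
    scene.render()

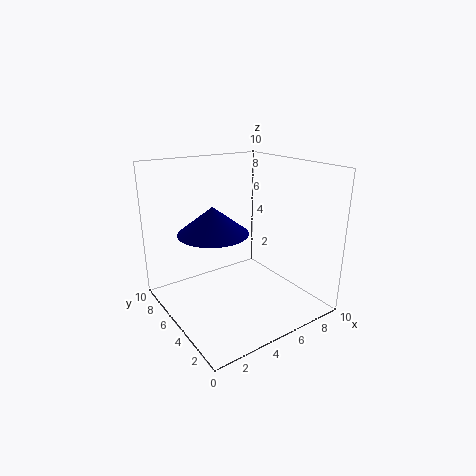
pos_x = 2.75
pos_y = 4.5
pos_z = 6
radius = 2.25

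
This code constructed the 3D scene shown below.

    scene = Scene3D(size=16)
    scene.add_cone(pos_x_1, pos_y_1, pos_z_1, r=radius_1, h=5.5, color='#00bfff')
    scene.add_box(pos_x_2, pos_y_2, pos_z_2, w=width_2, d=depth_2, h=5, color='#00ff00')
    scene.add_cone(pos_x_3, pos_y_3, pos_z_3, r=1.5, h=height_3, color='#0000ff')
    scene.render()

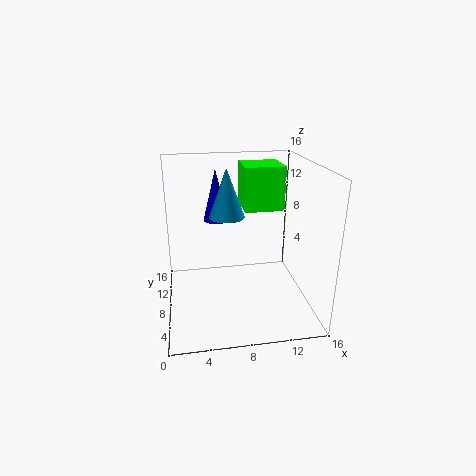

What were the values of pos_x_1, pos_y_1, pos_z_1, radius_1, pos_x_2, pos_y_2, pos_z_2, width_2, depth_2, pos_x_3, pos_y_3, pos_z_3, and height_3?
pos_x_1 = 7; pos_y_1 = 9.5; pos_z_1 = 10; radius_1 = 2; pos_x_2 = 9; pos_y_2 = 9; pos_z_2 = 10.5; width_2 = 4.5; depth_2 = 4.5; pos_x_3 = 6; pos_y_3 = 11.5; pos_z_3 = 9; height_3 = 6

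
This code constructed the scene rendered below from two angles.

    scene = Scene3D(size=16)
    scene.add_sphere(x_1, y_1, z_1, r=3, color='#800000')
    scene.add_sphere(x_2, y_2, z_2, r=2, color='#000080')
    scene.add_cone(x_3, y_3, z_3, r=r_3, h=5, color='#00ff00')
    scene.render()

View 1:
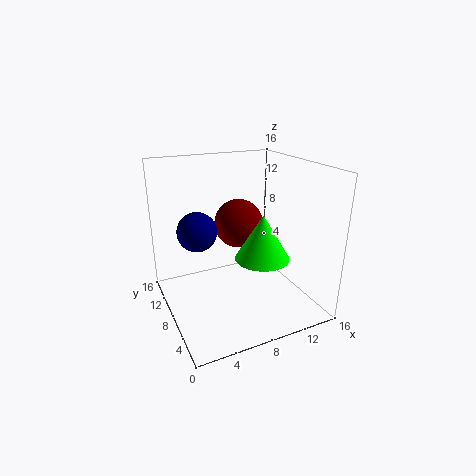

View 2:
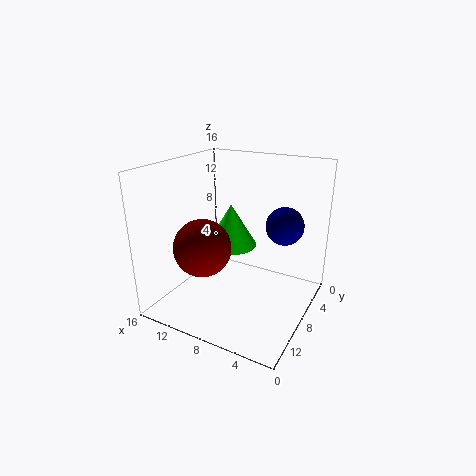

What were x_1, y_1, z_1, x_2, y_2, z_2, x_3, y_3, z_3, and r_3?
x_1 = 10; y_1 = 12; z_1 = 8; x_2 = 3; y_2 = 7; z_2 = 10; x_3 = 10; y_3 = 6; z_3 = 6; r_3 = 3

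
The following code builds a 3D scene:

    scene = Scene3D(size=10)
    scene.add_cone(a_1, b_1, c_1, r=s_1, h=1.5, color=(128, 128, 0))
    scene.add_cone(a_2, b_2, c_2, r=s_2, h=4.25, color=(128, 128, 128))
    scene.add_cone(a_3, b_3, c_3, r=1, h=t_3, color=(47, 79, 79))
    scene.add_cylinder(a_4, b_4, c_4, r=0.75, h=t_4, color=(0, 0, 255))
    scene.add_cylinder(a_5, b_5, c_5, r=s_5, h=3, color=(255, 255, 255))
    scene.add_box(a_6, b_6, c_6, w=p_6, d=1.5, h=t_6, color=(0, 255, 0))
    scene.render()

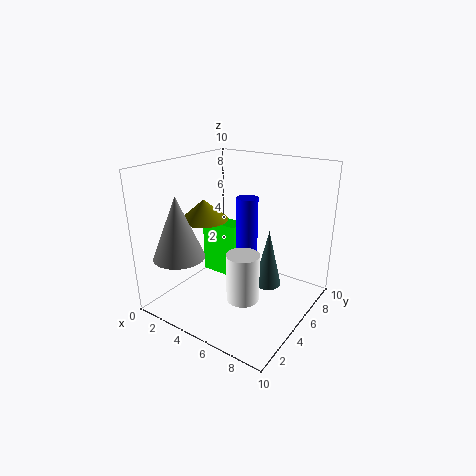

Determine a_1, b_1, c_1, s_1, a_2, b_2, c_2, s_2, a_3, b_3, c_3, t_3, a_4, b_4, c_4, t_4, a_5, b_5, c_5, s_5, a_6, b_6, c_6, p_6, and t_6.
a_1 = 2
b_1 = 5
c_1 = 5.75
s_1 = 1.75
a_2 = 2.25
b_2 = 2
c_2 = 4
s_2 = 1.75
a_3 = 6.5
b_3 = 6.75
c_3 = 1
t_3 = 4.25
a_4 = 5.25
b_4 = 5.75
c_4 = 2.75
t_4 = 5
a_5 = 7.25
b_5 = 2.25
c_5 = 2.5
s_5 = 1
a_6 = 0.75
b_6 = 6.25
c_6 = 0.75
p_6 = 3
t_6 = 4.25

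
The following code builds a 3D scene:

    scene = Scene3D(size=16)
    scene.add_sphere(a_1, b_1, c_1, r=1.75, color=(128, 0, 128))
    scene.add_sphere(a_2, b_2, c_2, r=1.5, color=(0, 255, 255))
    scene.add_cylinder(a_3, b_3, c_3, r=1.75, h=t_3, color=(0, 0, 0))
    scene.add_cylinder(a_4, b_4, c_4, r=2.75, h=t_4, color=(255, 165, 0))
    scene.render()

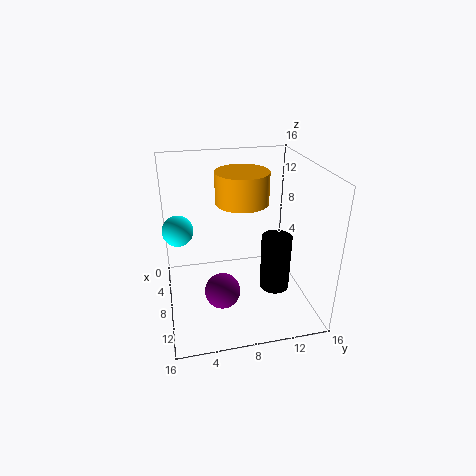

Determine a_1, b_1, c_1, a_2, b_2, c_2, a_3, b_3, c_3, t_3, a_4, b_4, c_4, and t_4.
a_1 = 13, b_1 = 5.25, c_1 = 5, a_2 = 10.25, b_2 = 1.5, c_2 = 10.75, a_3 = 8.25, b_3 = 12.5, c_3 = 1, t_3 = 6.75, a_4 = 8.75, b_4 = 8.25, c_4 = 12.5, t_4 = 3.25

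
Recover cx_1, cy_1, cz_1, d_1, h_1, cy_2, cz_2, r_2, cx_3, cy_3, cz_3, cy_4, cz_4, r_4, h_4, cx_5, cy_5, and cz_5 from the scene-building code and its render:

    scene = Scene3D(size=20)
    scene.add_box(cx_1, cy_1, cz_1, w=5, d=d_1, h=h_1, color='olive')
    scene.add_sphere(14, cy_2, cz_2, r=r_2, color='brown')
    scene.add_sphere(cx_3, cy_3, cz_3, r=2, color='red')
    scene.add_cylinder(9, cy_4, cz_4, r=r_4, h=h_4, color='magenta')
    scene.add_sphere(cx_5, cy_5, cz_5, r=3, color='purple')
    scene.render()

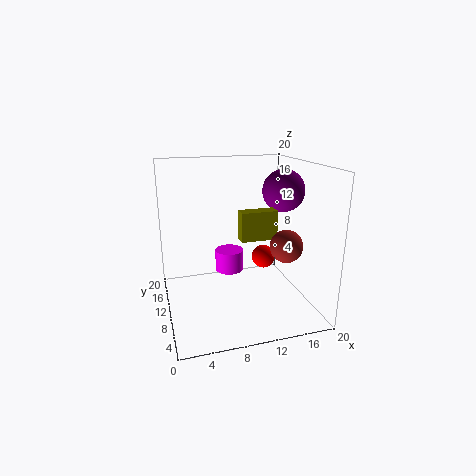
cx_1 = 10
cy_1 = 8
cz_1 = 10
d_1 = 2
h_1 = 4
cy_2 = 3
cz_2 = 11
r_2 = 2
cx_3 = 17
cy_3 = 18
cz_3 = 3
cy_4 = 11
cz_4 = 5
r_4 = 2
h_4 = 3
cx_5 = 17
cy_5 = 11
cz_5 = 16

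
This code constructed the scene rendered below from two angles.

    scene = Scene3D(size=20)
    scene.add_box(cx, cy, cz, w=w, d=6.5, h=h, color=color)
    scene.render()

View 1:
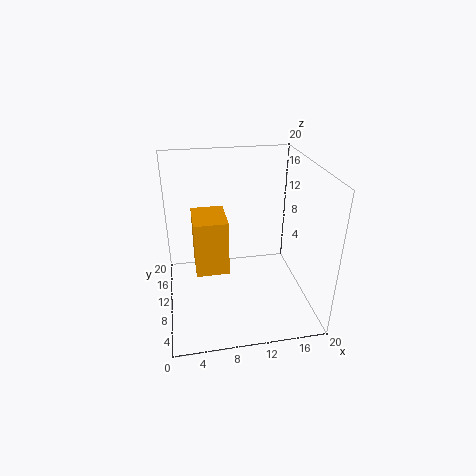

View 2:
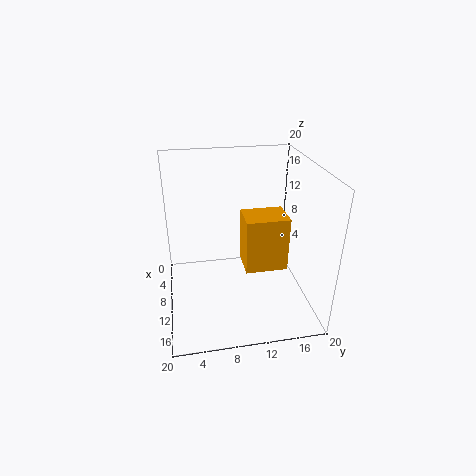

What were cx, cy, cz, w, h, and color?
cx = 4; cy = 11.5; cz = 3; w = 5; h = 8.5; color = 'orange'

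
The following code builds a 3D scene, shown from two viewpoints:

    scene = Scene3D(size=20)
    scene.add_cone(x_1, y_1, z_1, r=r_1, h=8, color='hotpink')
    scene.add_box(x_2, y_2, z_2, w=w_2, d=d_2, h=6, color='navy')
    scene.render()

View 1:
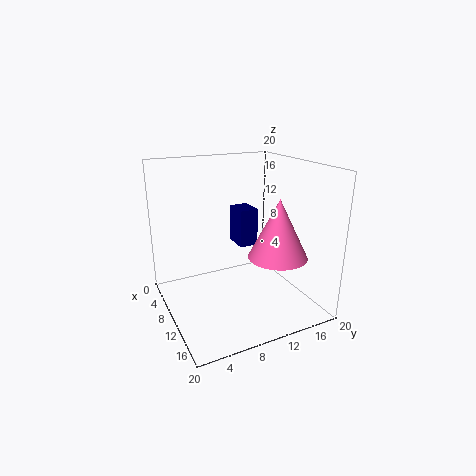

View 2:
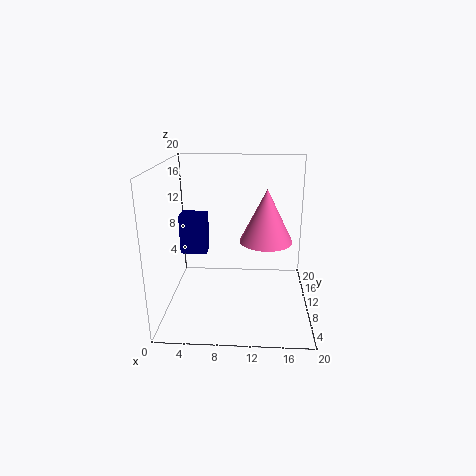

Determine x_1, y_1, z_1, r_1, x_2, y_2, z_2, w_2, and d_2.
x_1 = 14; y_1 = 14; z_1 = 8; r_1 = 4; x_2 = 1; y_2 = 13; z_2 = 6; w_2 = 4; d_2 = 3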